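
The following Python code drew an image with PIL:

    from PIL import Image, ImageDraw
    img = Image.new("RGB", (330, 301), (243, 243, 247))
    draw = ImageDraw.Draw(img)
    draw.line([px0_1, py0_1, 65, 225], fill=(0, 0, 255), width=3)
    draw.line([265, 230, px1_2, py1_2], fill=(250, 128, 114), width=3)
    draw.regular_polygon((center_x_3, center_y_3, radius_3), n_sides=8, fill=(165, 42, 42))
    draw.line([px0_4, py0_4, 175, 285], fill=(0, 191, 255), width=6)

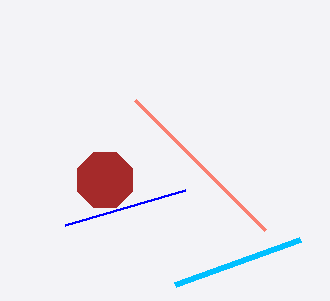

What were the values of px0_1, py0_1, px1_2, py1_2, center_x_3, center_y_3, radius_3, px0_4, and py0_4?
px0_1 = 185, py0_1 = 190, px1_2 = 135, py1_2 = 100, center_x_3 = 105, center_y_3 = 180, radius_3 = 30, px0_4 = 300, py0_4 = 240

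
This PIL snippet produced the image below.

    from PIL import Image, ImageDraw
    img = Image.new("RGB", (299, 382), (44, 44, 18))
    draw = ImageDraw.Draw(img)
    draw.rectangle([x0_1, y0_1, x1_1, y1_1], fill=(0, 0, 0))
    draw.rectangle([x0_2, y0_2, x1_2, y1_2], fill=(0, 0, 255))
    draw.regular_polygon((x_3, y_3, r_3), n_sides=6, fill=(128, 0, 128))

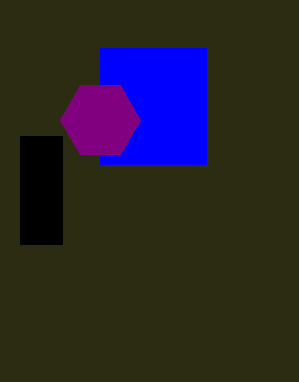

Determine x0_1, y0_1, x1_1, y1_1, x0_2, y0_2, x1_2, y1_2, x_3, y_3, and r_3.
x0_1 = 20; y0_1 = 136; x1_1 = 62; y1_1 = 244; x0_2 = 100; y0_2 = 48; x1_2 = 206; y1_2 = 164; x_3 = 100; y_3 = 120; r_3 = 40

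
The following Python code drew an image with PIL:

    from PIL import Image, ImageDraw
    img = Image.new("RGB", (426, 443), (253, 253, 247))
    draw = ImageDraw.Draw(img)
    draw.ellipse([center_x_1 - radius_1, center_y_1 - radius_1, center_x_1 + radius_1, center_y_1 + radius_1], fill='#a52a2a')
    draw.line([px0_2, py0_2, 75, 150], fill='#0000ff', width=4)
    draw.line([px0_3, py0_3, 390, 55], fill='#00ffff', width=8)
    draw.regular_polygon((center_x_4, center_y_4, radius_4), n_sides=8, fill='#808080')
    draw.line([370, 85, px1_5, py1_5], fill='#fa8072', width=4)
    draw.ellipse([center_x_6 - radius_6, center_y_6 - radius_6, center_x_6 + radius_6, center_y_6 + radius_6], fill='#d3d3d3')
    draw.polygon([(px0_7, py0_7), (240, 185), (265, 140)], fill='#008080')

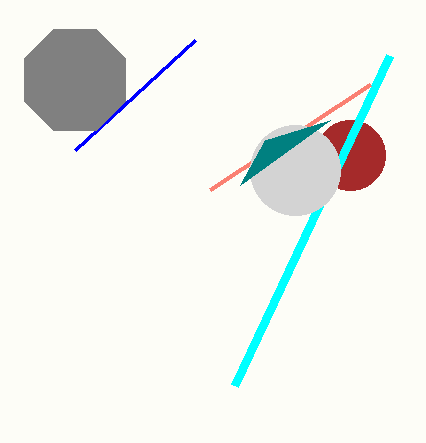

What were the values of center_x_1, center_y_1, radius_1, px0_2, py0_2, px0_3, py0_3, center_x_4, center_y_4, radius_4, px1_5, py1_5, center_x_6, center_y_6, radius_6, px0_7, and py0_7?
center_x_1 = 350, center_y_1 = 155, radius_1 = 35, px0_2 = 195, py0_2 = 40, px0_3 = 235, py0_3 = 385, center_x_4 = 75, center_y_4 = 80, radius_4 = 55, px1_5 = 210, py1_5 = 190, center_x_6 = 295, center_y_6 = 170, radius_6 = 45, px0_7 = 330, py0_7 = 120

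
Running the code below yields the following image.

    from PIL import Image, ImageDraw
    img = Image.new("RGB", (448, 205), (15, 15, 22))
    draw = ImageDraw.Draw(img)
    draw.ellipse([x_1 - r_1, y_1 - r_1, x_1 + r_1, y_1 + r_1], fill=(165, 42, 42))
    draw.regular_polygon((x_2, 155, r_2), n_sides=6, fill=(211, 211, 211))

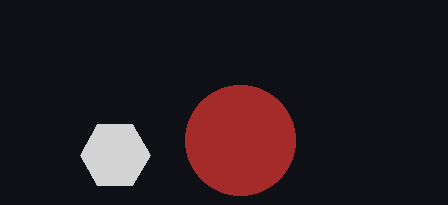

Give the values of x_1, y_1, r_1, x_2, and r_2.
x_1 = 240; y_1 = 140; r_1 = 55; x_2 = 115; r_2 = 35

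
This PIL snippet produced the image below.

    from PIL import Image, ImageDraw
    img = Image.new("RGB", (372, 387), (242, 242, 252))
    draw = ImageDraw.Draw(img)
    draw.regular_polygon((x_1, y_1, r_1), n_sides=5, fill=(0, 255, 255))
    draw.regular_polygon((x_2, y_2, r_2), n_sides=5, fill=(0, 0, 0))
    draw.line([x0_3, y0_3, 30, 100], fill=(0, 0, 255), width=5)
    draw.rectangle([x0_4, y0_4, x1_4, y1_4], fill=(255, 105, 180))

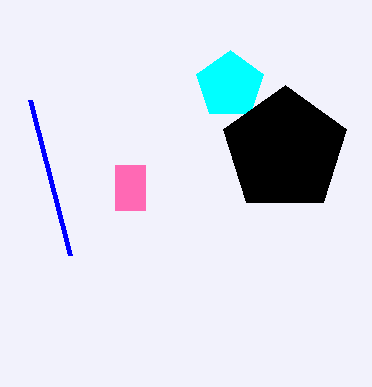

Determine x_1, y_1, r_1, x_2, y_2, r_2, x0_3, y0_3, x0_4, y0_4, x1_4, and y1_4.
x_1 = 230, y_1 = 85, r_1 = 35, x_2 = 285, y_2 = 150, r_2 = 65, x0_3 = 70, y0_3 = 255, x0_4 = 115, y0_4 = 165, x1_4 = 145, y1_4 = 210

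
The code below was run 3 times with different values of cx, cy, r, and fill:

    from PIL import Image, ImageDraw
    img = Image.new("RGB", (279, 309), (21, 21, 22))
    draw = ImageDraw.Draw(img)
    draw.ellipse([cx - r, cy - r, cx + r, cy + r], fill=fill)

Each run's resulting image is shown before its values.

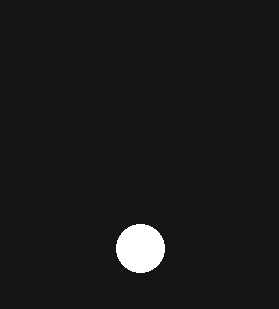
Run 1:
cx = 140
cy = 248
r = 24
fill = 'white'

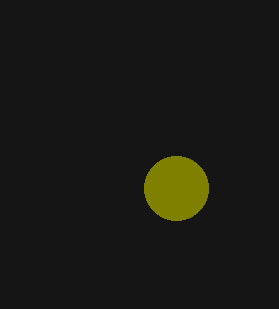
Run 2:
cx = 176
cy = 188
r = 32
fill = 'olive'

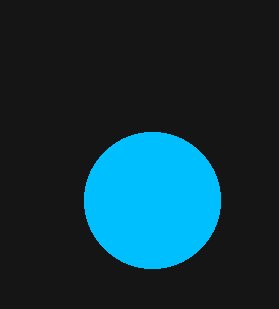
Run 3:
cx = 152; cy = 200; r = 68; fill = 'deepskyblue'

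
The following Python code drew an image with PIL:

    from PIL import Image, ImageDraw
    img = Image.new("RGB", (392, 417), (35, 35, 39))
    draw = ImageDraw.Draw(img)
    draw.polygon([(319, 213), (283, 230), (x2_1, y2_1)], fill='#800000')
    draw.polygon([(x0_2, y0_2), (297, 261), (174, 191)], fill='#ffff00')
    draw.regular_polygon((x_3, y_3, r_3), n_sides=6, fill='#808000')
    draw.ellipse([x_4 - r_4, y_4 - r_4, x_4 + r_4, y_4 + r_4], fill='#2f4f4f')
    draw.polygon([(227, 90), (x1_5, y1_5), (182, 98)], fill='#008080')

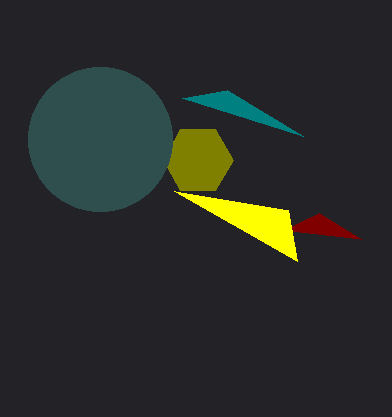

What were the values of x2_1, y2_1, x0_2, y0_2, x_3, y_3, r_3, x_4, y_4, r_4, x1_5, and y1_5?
x2_1 = 361, y2_1 = 239, x0_2 = 288, y0_2 = 210, x_3 = 198, y_3 = 160, r_3 = 35, x_4 = 100, y_4 = 139, r_4 = 72, x1_5 = 303, y1_5 = 136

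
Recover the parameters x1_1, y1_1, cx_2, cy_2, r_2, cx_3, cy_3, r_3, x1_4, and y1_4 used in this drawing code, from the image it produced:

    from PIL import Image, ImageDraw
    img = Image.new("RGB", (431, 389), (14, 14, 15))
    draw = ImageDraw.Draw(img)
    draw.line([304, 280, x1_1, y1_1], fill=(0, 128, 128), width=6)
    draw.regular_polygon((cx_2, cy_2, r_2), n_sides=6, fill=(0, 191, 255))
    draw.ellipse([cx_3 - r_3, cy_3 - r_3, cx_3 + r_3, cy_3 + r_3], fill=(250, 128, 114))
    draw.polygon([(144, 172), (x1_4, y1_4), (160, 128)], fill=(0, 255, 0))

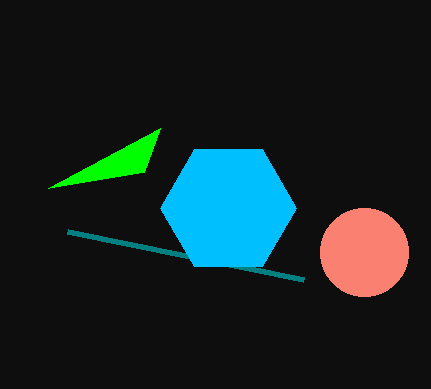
x1_1 = 68; y1_1 = 232; cx_2 = 228; cy_2 = 208; r_2 = 68; cx_3 = 364; cy_3 = 252; r_3 = 44; x1_4 = 48; y1_4 = 188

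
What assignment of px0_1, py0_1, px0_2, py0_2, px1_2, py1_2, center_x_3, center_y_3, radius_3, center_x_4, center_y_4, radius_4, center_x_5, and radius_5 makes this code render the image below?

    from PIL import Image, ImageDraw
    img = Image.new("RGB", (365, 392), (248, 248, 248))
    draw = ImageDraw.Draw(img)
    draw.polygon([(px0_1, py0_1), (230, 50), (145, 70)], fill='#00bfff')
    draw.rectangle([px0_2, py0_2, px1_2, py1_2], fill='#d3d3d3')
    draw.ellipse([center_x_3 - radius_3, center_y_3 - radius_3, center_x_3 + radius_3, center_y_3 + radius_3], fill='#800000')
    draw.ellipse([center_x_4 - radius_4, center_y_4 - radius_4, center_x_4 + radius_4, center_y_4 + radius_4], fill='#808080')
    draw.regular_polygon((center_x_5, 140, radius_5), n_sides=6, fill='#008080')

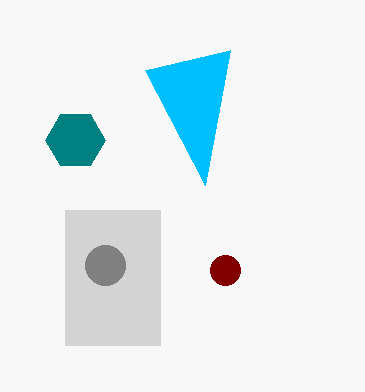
px0_1 = 205, py0_1 = 185, px0_2 = 65, py0_2 = 210, px1_2 = 160, py1_2 = 345, center_x_3 = 225, center_y_3 = 270, radius_3 = 15, center_x_4 = 105, center_y_4 = 265, radius_4 = 20, center_x_5 = 75, radius_5 = 30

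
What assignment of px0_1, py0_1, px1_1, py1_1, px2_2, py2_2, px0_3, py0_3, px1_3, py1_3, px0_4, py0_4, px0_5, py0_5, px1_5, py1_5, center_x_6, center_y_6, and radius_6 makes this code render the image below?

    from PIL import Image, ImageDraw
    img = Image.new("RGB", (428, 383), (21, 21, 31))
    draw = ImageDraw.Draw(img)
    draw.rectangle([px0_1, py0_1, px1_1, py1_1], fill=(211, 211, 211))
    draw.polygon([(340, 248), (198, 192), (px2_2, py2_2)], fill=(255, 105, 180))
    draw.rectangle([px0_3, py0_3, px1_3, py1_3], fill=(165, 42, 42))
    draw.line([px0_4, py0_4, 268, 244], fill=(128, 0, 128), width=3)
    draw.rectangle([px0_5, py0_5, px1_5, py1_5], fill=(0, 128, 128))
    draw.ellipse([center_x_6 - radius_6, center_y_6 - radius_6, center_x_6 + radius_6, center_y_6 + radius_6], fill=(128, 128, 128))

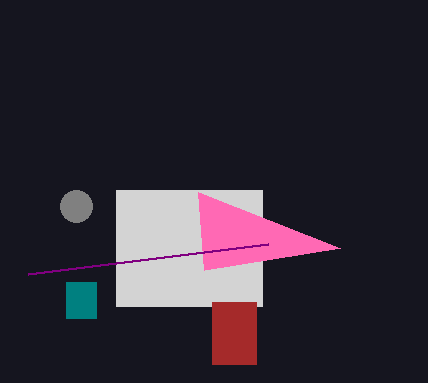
px0_1 = 116; py0_1 = 190; px1_1 = 262; py1_1 = 306; px2_2 = 204; py2_2 = 270; px0_3 = 212; py0_3 = 302; px1_3 = 256; py1_3 = 364; px0_4 = 28; py0_4 = 274; px0_5 = 66; py0_5 = 282; px1_5 = 96; py1_5 = 318; center_x_6 = 76; center_y_6 = 206; radius_6 = 16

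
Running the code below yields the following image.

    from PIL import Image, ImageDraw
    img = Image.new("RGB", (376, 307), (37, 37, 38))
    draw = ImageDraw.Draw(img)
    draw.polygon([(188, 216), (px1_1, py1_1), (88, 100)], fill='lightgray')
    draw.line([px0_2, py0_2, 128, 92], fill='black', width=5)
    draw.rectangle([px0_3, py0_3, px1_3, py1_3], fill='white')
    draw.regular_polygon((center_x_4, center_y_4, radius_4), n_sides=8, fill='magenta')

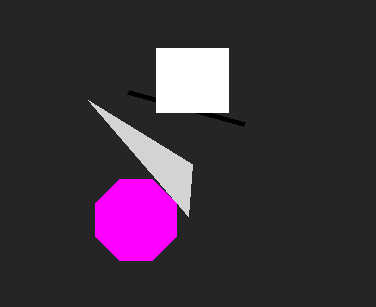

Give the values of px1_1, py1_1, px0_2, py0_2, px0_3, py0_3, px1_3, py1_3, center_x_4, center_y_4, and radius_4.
px1_1 = 192
py1_1 = 164
px0_2 = 244
py0_2 = 124
px0_3 = 156
py0_3 = 48
px1_3 = 228
py1_3 = 112
center_x_4 = 136
center_y_4 = 220
radius_4 = 44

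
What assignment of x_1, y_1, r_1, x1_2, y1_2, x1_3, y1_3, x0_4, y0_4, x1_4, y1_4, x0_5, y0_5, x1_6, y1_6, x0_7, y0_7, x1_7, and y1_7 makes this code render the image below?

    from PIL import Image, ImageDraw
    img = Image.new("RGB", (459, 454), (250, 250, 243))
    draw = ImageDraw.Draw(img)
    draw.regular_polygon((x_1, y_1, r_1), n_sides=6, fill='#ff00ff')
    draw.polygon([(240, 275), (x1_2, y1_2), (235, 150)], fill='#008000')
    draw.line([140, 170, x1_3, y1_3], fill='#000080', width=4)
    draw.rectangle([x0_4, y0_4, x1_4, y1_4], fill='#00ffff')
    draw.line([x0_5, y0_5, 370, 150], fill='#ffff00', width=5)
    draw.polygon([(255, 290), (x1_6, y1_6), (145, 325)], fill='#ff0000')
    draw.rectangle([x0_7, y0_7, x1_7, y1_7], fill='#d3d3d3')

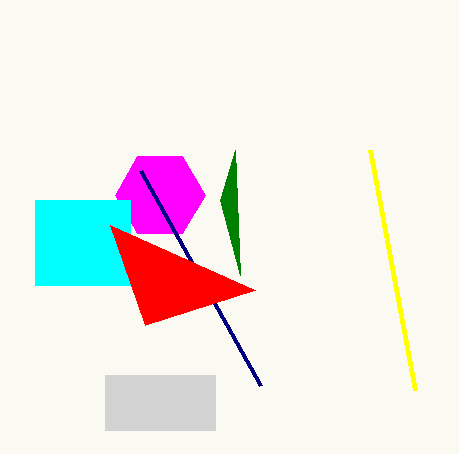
x_1 = 160; y_1 = 195; r_1 = 45; x1_2 = 220; y1_2 = 200; x1_3 = 260; y1_3 = 385; x0_4 = 35; y0_4 = 200; x1_4 = 130; y1_4 = 285; x0_5 = 415; y0_5 = 390; x1_6 = 110; y1_6 = 225; x0_7 = 105; y0_7 = 375; x1_7 = 215; y1_7 = 430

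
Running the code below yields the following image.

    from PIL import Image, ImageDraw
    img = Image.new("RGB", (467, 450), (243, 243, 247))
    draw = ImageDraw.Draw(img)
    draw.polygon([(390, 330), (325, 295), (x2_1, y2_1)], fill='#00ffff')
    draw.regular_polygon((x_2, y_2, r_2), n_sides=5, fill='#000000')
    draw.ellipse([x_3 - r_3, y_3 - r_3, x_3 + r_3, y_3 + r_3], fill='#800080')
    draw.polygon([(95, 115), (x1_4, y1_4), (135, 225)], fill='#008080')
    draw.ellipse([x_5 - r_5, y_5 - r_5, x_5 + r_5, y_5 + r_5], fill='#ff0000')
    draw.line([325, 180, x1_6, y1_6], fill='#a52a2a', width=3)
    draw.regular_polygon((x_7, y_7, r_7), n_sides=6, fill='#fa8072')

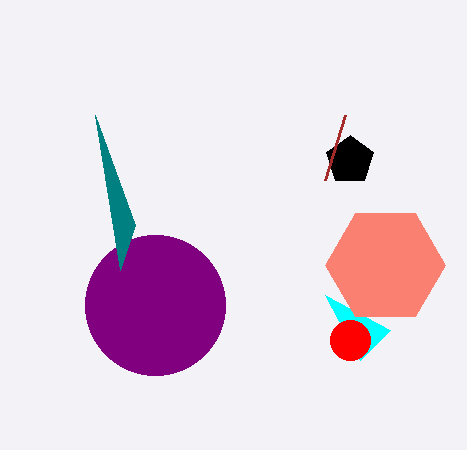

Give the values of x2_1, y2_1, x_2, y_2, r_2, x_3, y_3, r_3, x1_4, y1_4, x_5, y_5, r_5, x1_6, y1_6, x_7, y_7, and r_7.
x2_1 = 360; y2_1 = 360; x_2 = 350; y_2 = 160; r_2 = 25; x_3 = 155; y_3 = 305; r_3 = 70; x1_4 = 120; y1_4 = 270; x_5 = 350; y_5 = 340; r_5 = 20; x1_6 = 345; y1_6 = 115; x_7 = 385; y_7 = 265; r_7 = 60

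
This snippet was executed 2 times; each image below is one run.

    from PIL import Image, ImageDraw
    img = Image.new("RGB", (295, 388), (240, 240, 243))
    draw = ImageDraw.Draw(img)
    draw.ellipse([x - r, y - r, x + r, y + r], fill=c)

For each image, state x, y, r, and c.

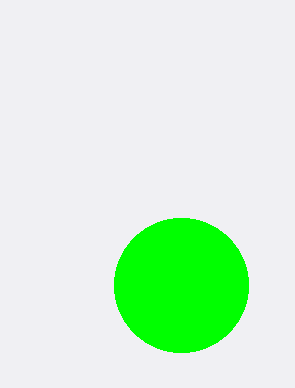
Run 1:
x = 181, y = 285, r = 67, c = 'lime'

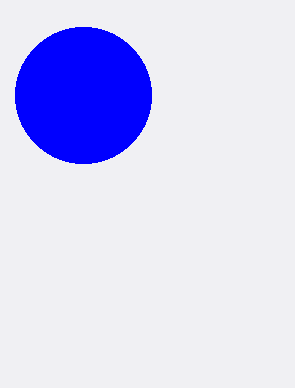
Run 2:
x = 83; y = 95; r = 68; c = 'blue'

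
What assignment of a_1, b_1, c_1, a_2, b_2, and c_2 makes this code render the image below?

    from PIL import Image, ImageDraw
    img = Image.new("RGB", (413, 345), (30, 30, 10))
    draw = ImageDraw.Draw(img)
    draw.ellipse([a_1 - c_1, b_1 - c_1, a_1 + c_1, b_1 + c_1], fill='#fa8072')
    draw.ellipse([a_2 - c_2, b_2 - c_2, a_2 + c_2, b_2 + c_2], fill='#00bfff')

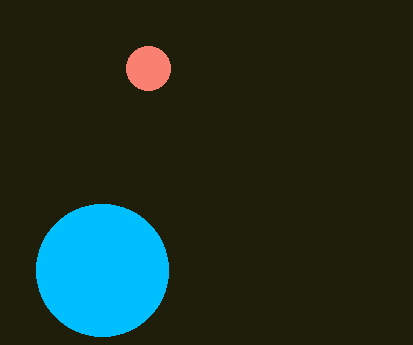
a_1 = 148, b_1 = 68, c_1 = 22, a_2 = 102, b_2 = 270, c_2 = 66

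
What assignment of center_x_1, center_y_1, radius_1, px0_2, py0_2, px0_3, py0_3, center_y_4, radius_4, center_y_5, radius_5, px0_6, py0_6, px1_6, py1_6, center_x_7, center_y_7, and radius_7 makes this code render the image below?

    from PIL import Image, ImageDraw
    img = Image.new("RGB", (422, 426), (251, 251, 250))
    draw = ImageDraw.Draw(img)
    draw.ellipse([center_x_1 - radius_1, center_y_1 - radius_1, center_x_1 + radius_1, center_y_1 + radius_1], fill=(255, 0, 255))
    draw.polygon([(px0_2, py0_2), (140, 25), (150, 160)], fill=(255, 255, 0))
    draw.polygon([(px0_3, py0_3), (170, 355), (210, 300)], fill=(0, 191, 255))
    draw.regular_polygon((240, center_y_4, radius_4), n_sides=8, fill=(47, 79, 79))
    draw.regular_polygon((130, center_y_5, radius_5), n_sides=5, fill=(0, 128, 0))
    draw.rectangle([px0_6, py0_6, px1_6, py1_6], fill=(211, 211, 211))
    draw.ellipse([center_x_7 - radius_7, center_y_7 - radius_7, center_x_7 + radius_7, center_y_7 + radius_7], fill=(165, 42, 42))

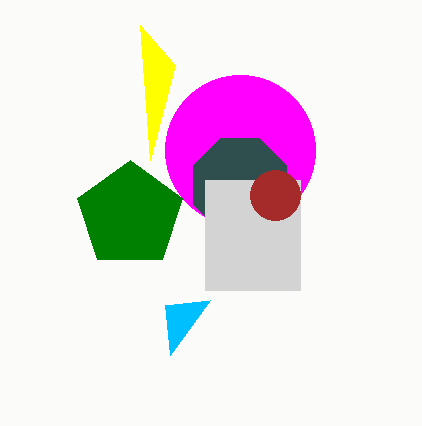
center_x_1 = 240; center_y_1 = 150; radius_1 = 75; px0_2 = 175; py0_2 = 65; px0_3 = 165; py0_3 = 305; center_y_4 = 185; radius_4 = 50; center_y_5 = 215; radius_5 = 55; px0_6 = 205; py0_6 = 180; px1_6 = 300; py1_6 = 290; center_x_7 = 275; center_y_7 = 195; radius_7 = 25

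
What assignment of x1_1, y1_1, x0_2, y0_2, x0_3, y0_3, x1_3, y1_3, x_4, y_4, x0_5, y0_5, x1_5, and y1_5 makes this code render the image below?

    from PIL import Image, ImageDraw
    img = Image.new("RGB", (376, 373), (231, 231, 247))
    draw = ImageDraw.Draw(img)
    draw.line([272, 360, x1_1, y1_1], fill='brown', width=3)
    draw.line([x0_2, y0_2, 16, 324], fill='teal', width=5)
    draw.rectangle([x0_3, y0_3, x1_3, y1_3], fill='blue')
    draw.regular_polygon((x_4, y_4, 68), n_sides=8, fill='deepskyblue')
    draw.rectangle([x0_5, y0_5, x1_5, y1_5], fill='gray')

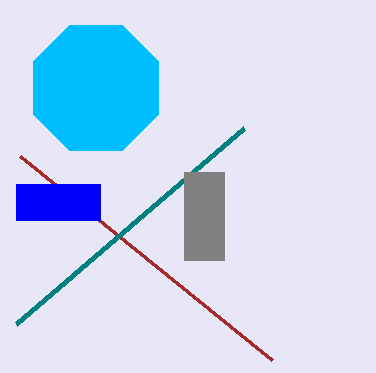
x1_1 = 20, y1_1 = 156, x0_2 = 244, y0_2 = 128, x0_3 = 16, y0_3 = 184, x1_3 = 100, y1_3 = 220, x_4 = 96, y_4 = 88, x0_5 = 184, y0_5 = 172, x1_5 = 224, y1_5 = 260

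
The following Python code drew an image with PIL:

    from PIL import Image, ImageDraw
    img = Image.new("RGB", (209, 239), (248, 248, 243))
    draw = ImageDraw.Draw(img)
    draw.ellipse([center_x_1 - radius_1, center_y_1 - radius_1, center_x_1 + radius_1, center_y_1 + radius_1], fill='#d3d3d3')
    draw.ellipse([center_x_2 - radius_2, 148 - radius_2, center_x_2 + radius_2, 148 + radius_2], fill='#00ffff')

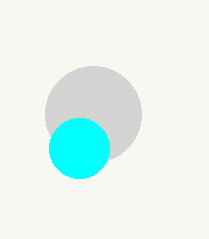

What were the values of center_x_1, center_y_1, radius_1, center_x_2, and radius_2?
center_x_1 = 93
center_y_1 = 114
radius_1 = 48
center_x_2 = 79
radius_2 = 30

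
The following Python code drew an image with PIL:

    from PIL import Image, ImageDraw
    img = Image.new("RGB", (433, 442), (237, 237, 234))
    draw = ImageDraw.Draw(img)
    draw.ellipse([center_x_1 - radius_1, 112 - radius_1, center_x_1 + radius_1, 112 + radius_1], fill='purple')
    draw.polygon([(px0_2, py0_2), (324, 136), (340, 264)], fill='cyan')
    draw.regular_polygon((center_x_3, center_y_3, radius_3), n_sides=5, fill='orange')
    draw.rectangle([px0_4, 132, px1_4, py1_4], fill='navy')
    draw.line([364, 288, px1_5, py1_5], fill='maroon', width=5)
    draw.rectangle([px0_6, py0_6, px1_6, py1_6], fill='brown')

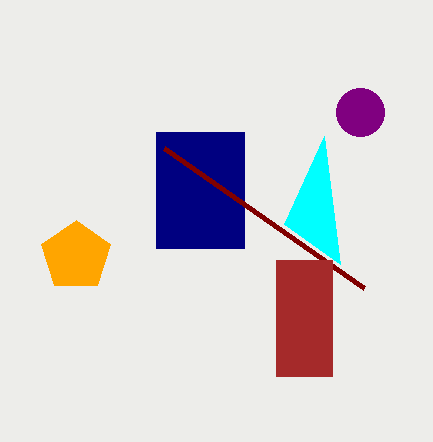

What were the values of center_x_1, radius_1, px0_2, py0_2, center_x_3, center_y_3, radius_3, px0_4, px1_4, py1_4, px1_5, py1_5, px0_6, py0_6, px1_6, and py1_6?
center_x_1 = 360; radius_1 = 24; px0_2 = 284; py0_2 = 224; center_x_3 = 76; center_y_3 = 256; radius_3 = 36; px0_4 = 156; px1_4 = 244; py1_4 = 248; px1_5 = 164; py1_5 = 148; px0_6 = 276; py0_6 = 260; px1_6 = 332; py1_6 = 376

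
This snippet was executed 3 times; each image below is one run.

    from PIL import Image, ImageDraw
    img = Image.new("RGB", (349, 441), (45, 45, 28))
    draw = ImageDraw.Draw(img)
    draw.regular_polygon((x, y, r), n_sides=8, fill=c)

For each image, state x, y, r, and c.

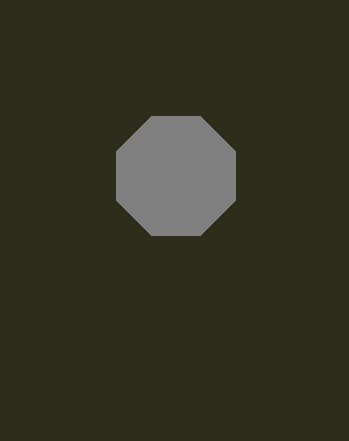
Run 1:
x = 176; y = 176; r = 64; c = 'gray'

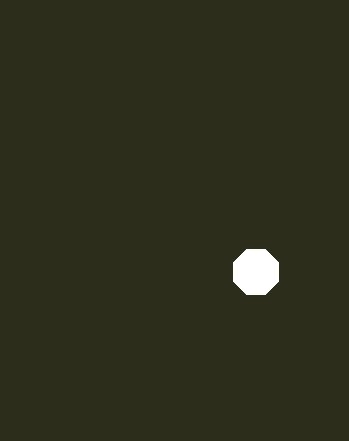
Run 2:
x = 256
y = 272
r = 24
c = 'white'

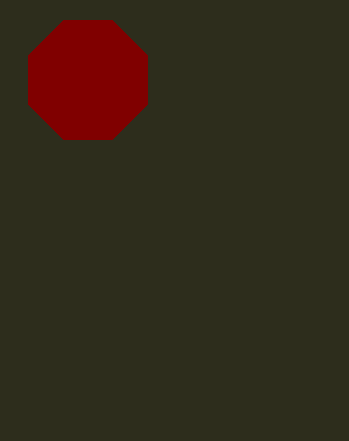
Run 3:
x = 88; y = 80; r = 64; c = 'maroon'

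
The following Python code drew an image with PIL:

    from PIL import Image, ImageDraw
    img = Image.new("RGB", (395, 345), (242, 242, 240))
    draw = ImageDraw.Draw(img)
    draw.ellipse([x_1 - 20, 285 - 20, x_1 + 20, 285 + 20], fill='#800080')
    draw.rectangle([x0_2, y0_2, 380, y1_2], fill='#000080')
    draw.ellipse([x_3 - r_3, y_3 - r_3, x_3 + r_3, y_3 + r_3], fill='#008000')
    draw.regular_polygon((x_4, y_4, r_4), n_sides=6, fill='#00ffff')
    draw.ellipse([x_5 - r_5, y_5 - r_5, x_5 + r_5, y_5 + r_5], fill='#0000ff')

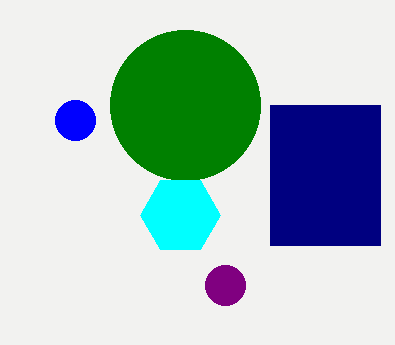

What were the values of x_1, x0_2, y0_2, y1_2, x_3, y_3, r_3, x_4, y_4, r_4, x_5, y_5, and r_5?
x_1 = 225
x0_2 = 270
y0_2 = 105
y1_2 = 245
x_3 = 185
y_3 = 105
r_3 = 75
x_4 = 180
y_4 = 215
r_4 = 40
x_5 = 75
y_5 = 120
r_5 = 20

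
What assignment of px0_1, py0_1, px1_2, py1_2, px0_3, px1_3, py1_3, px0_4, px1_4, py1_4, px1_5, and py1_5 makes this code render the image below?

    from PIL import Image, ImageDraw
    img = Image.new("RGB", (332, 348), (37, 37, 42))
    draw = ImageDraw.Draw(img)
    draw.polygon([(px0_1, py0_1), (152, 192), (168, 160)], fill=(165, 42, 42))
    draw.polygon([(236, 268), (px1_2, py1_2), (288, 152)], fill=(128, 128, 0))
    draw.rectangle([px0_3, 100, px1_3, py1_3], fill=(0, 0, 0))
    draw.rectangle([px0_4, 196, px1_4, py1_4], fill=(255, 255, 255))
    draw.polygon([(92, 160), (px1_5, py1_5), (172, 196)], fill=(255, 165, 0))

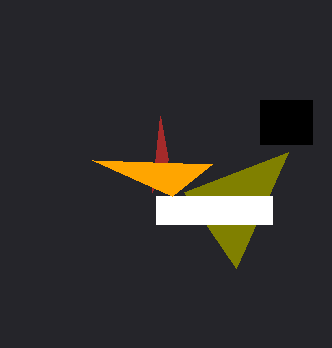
px0_1 = 160
py0_1 = 116
px1_2 = 184
py1_2 = 192
px0_3 = 260
px1_3 = 312
py1_3 = 144
px0_4 = 156
px1_4 = 272
py1_4 = 224
px1_5 = 212
py1_5 = 164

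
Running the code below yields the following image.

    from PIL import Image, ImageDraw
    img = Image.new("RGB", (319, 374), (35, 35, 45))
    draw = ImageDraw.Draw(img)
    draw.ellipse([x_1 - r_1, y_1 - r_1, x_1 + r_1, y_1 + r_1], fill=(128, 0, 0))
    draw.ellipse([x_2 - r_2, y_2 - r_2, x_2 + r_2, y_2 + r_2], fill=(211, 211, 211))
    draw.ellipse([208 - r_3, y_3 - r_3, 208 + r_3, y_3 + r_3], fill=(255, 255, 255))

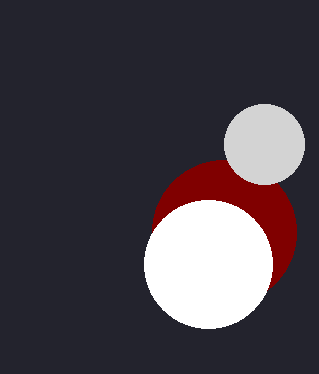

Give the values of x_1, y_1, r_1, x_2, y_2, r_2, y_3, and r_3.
x_1 = 224, y_1 = 232, r_1 = 72, x_2 = 264, y_2 = 144, r_2 = 40, y_3 = 264, r_3 = 64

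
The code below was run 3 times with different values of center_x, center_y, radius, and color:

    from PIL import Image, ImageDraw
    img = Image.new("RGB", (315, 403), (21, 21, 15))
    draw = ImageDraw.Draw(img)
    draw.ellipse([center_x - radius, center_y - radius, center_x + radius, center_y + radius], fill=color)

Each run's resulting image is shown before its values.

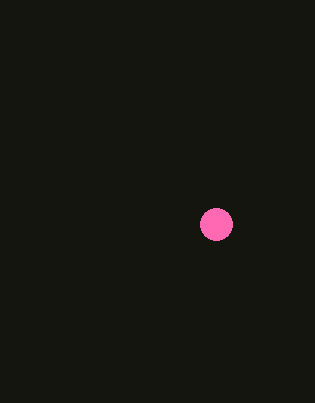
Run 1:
center_x = 216; center_y = 224; radius = 16; color = 'hotpink'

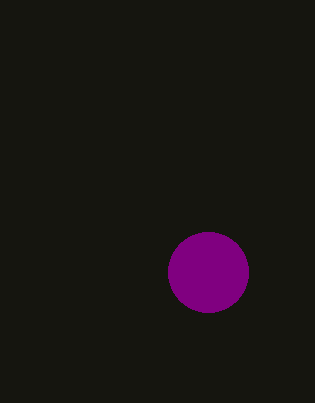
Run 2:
center_x = 208
center_y = 272
radius = 40
color = 'purple'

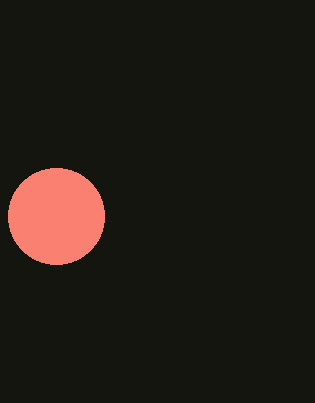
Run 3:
center_x = 56; center_y = 216; radius = 48; color = 'salmon'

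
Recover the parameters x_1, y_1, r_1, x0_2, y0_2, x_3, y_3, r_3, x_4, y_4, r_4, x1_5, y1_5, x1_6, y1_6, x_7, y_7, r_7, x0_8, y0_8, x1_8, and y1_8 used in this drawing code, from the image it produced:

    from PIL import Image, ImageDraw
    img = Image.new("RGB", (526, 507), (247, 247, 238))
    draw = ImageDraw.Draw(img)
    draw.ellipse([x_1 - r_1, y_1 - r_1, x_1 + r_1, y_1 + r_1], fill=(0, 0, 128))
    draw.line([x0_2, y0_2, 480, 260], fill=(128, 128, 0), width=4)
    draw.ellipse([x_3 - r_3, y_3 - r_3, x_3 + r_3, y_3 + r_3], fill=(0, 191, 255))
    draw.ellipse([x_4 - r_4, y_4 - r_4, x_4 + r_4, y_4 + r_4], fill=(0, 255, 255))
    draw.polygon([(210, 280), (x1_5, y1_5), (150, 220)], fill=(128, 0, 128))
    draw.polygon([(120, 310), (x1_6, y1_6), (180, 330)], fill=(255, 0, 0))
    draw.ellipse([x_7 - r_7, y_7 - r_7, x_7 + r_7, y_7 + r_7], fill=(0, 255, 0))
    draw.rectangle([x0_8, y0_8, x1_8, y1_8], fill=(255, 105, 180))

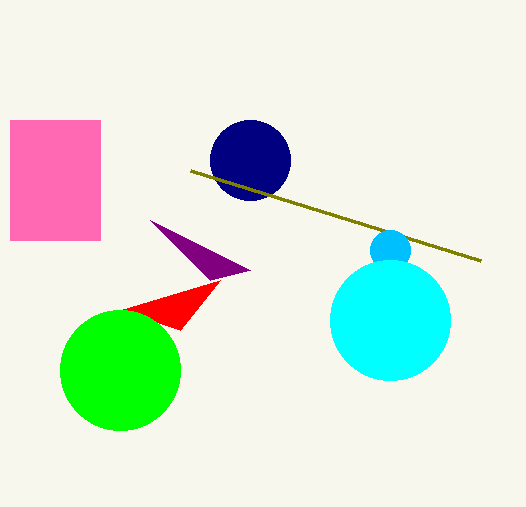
x_1 = 250
y_1 = 160
r_1 = 40
x0_2 = 190
y0_2 = 170
x_3 = 390
y_3 = 250
r_3 = 20
x_4 = 390
y_4 = 320
r_4 = 60
x1_5 = 250
y1_5 = 270
x1_6 = 220
y1_6 = 280
x_7 = 120
y_7 = 370
r_7 = 60
x0_8 = 10
y0_8 = 120
x1_8 = 100
y1_8 = 240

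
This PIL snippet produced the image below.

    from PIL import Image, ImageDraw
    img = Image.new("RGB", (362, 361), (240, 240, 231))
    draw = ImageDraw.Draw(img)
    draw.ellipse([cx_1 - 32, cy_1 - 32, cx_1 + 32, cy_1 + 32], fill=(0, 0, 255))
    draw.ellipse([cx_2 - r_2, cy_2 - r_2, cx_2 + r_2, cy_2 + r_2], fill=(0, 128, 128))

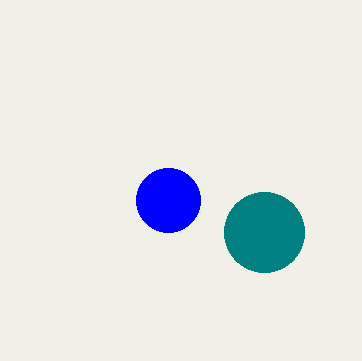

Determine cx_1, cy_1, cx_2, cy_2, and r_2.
cx_1 = 168
cy_1 = 200
cx_2 = 264
cy_2 = 232
r_2 = 40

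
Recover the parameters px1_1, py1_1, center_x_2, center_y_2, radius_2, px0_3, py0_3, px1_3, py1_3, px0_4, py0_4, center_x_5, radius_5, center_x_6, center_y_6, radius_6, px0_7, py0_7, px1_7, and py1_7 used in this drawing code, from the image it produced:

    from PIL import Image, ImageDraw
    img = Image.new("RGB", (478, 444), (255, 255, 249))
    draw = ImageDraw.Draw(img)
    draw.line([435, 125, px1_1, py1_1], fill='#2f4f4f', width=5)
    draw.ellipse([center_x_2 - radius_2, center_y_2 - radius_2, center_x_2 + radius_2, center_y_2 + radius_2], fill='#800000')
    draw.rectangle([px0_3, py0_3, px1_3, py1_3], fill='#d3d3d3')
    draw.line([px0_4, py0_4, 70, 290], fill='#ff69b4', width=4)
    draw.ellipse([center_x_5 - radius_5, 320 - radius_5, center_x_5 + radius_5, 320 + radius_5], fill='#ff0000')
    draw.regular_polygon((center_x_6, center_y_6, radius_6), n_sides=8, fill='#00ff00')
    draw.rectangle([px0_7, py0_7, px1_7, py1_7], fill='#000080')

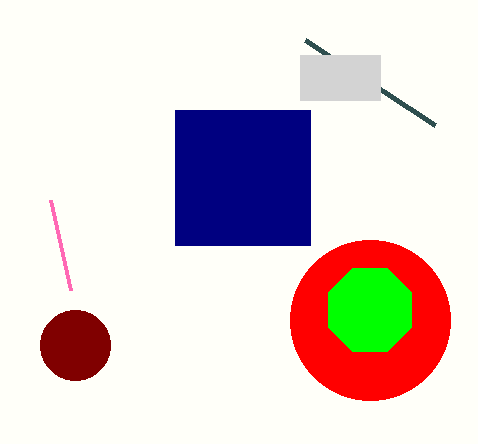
px1_1 = 305, py1_1 = 40, center_x_2 = 75, center_y_2 = 345, radius_2 = 35, px0_3 = 300, py0_3 = 55, px1_3 = 380, py1_3 = 100, px0_4 = 50, py0_4 = 200, center_x_5 = 370, radius_5 = 80, center_x_6 = 370, center_y_6 = 310, radius_6 = 45, px0_7 = 175, py0_7 = 110, px1_7 = 310, py1_7 = 245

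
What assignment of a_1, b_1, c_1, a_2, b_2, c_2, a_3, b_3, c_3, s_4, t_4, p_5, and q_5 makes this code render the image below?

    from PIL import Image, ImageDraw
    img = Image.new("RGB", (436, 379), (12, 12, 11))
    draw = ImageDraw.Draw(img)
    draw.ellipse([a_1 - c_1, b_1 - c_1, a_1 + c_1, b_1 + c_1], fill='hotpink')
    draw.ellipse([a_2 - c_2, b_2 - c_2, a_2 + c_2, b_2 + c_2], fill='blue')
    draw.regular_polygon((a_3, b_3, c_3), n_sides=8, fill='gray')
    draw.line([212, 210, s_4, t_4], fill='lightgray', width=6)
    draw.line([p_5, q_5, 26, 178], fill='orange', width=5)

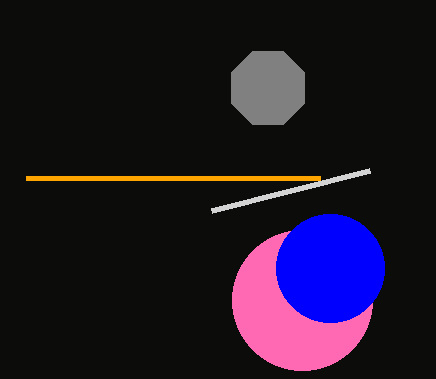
a_1 = 302
b_1 = 300
c_1 = 70
a_2 = 330
b_2 = 268
c_2 = 54
a_3 = 268
b_3 = 88
c_3 = 40
s_4 = 370
t_4 = 170
p_5 = 320
q_5 = 178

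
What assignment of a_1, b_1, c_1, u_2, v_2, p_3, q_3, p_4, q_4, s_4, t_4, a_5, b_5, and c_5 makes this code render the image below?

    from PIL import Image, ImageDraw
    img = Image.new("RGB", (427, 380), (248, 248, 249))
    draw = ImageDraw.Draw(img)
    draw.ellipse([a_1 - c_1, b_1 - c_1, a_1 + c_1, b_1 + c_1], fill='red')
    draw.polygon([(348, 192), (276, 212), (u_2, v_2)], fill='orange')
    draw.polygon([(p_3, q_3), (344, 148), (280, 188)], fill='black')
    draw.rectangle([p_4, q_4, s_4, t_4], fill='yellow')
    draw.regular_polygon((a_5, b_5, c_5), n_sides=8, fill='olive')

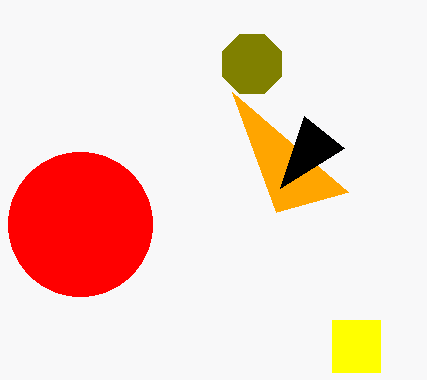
a_1 = 80; b_1 = 224; c_1 = 72; u_2 = 232; v_2 = 92; p_3 = 304; q_3 = 116; p_4 = 332; q_4 = 320; s_4 = 380; t_4 = 372; a_5 = 252; b_5 = 64; c_5 = 32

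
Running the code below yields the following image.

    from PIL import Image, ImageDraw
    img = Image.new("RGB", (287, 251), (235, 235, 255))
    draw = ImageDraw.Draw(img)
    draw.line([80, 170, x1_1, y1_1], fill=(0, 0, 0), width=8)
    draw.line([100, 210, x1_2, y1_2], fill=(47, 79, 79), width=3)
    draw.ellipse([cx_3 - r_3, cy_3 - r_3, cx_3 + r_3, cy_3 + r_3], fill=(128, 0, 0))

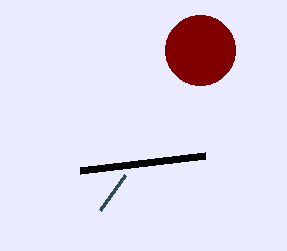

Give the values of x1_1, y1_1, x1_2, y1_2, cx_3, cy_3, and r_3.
x1_1 = 205
y1_1 = 155
x1_2 = 125
y1_2 = 175
cx_3 = 200
cy_3 = 50
r_3 = 35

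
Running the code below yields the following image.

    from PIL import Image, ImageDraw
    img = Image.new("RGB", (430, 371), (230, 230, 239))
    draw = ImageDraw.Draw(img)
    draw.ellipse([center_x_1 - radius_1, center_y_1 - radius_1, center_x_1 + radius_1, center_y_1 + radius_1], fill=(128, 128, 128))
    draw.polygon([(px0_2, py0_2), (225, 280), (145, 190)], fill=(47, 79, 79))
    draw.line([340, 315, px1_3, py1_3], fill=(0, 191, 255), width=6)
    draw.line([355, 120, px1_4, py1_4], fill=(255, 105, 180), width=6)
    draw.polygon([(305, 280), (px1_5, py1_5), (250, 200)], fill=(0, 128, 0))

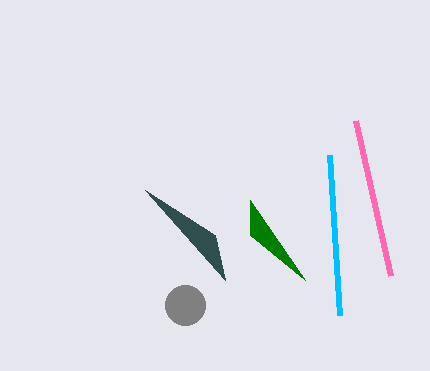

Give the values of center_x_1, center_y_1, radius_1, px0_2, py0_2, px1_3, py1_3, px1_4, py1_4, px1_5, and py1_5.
center_x_1 = 185
center_y_1 = 305
radius_1 = 20
px0_2 = 215
py0_2 = 235
px1_3 = 330
py1_3 = 155
px1_4 = 390
py1_4 = 275
px1_5 = 250
py1_5 = 235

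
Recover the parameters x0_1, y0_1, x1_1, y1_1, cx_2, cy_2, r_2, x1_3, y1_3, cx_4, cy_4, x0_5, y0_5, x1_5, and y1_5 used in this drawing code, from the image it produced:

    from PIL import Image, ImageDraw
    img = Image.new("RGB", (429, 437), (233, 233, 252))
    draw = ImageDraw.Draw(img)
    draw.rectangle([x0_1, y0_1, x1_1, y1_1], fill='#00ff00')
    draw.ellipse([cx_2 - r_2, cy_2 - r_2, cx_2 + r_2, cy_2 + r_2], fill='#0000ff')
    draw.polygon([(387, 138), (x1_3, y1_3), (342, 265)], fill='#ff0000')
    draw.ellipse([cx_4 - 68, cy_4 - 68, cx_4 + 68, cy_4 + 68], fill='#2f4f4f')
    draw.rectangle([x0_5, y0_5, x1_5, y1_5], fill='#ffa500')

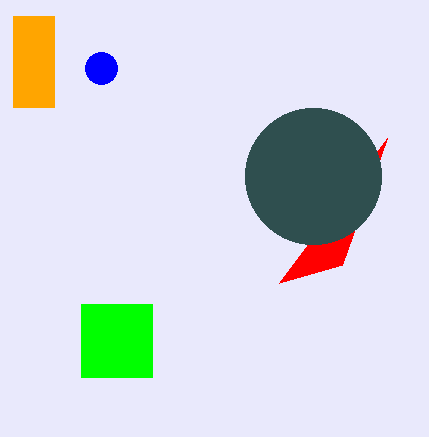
x0_1 = 81; y0_1 = 304; x1_1 = 152; y1_1 = 377; cx_2 = 101; cy_2 = 68; r_2 = 16; x1_3 = 279; y1_3 = 283; cx_4 = 313; cy_4 = 176; x0_5 = 13; y0_5 = 16; x1_5 = 54; y1_5 = 107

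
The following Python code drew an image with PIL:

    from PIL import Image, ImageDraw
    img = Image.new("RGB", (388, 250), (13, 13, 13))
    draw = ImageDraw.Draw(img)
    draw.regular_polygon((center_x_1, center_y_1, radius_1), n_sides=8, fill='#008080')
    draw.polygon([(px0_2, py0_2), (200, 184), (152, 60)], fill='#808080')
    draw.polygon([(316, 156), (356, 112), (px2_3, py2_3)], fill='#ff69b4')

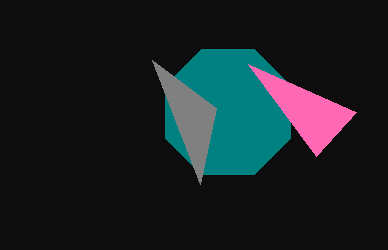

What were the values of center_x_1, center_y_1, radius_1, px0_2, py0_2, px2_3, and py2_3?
center_x_1 = 228; center_y_1 = 112; radius_1 = 68; px0_2 = 216; py0_2 = 108; px2_3 = 248; py2_3 = 64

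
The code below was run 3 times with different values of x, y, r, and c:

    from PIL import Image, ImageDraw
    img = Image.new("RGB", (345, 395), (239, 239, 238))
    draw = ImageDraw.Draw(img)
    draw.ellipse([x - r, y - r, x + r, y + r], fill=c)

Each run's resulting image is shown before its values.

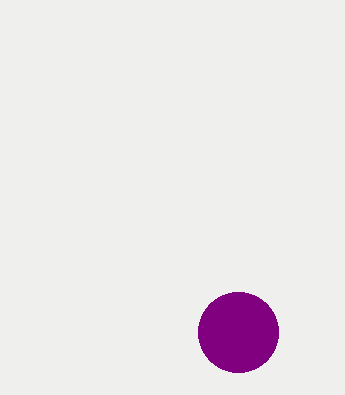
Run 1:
x = 238
y = 332
r = 40
c = 'purple'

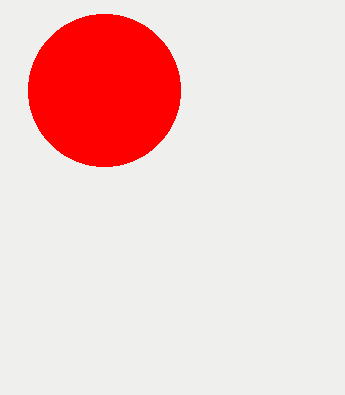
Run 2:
x = 104; y = 90; r = 76; c = 'red'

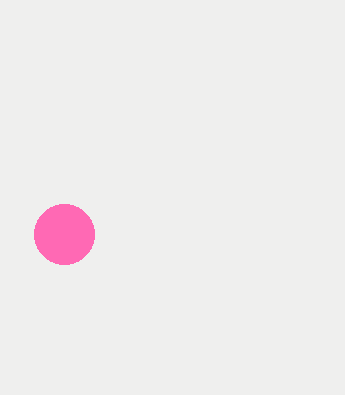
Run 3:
x = 64, y = 234, r = 30, c = 'hotpink'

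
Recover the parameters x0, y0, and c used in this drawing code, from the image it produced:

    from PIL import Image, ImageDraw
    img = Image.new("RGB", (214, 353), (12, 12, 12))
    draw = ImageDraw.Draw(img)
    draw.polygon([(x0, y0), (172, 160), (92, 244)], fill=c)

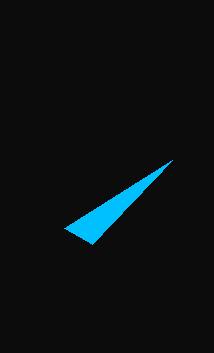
x0 = 64; y0 = 228; c = 'deepskyblue'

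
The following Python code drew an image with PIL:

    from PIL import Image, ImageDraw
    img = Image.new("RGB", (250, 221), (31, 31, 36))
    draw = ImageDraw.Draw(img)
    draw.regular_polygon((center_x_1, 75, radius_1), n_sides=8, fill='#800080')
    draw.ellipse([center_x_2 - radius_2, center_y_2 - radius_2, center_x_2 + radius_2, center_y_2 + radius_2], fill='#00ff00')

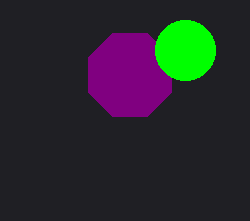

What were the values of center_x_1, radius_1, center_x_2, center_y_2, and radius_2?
center_x_1 = 130; radius_1 = 45; center_x_2 = 185; center_y_2 = 50; radius_2 = 30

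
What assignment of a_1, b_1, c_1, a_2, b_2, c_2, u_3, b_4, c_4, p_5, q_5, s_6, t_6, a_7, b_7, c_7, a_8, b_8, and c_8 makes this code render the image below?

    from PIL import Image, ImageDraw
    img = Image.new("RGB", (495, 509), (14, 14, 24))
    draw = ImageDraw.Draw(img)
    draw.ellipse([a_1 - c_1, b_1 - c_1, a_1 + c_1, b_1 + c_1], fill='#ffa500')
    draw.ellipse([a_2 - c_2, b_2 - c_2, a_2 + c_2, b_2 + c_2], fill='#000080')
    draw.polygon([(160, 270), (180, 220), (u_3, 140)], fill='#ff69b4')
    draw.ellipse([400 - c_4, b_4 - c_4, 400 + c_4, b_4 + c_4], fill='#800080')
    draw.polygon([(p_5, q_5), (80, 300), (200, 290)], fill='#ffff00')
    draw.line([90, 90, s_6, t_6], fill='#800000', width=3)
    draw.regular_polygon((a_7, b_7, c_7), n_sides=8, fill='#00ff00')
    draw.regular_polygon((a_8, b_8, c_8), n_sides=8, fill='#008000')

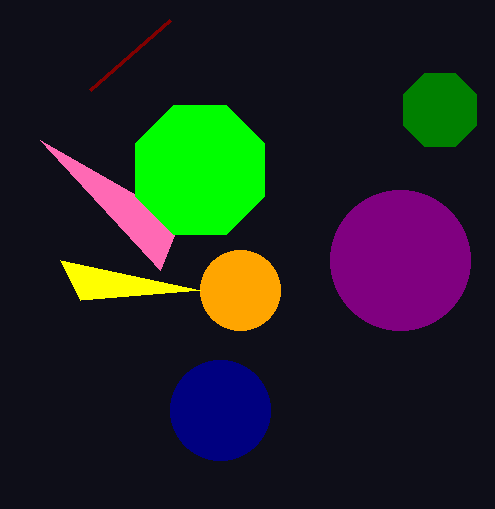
a_1 = 240
b_1 = 290
c_1 = 40
a_2 = 220
b_2 = 410
c_2 = 50
u_3 = 40
b_4 = 260
c_4 = 70
p_5 = 60
q_5 = 260
s_6 = 170
t_6 = 20
a_7 = 200
b_7 = 170
c_7 = 70
a_8 = 440
b_8 = 110
c_8 = 40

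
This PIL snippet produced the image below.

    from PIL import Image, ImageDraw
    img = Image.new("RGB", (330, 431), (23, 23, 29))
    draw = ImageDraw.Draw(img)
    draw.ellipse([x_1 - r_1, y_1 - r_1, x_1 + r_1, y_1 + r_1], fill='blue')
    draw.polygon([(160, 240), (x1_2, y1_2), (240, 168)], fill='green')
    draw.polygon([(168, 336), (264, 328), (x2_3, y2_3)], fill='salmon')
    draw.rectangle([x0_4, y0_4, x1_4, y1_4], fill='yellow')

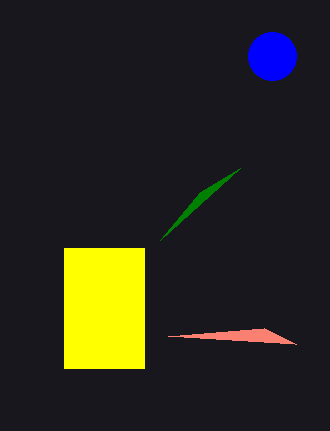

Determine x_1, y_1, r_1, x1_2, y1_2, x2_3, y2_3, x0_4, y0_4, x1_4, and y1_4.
x_1 = 272
y_1 = 56
r_1 = 24
x1_2 = 200
y1_2 = 192
x2_3 = 296
y2_3 = 344
x0_4 = 64
y0_4 = 248
x1_4 = 144
y1_4 = 368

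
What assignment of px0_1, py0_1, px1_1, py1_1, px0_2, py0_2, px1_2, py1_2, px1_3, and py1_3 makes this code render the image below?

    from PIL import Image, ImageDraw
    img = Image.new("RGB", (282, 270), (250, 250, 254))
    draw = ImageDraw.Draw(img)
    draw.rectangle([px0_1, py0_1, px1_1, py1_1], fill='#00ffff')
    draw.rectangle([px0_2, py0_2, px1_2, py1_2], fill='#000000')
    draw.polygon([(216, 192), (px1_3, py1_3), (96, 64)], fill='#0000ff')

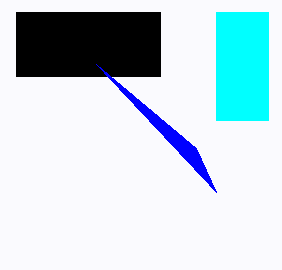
px0_1 = 216; py0_1 = 12; px1_1 = 268; py1_1 = 120; px0_2 = 16; py0_2 = 12; px1_2 = 160; py1_2 = 76; px1_3 = 196; py1_3 = 148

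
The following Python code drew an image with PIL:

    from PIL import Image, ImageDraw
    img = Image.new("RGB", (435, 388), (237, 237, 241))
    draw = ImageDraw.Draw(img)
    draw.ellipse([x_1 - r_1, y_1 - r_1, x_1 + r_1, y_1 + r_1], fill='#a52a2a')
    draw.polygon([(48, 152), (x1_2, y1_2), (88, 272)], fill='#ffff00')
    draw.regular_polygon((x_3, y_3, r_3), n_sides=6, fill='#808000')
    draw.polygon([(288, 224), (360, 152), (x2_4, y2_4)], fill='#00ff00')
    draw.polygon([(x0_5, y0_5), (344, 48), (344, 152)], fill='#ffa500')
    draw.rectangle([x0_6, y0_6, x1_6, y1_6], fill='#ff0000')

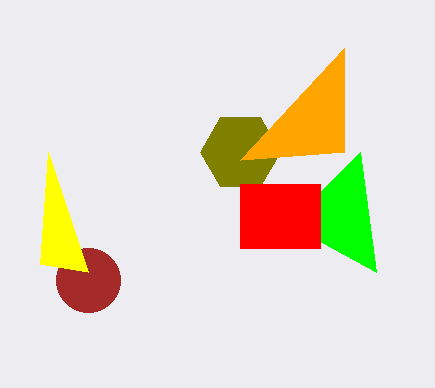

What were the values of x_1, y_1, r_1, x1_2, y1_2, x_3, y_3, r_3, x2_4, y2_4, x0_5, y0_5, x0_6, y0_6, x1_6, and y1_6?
x_1 = 88, y_1 = 280, r_1 = 32, x1_2 = 40, y1_2 = 264, x_3 = 240, y_3 = 152, r_3 = 40, x2_4 = 376, y2_4 = 272, x0_5 = 240, y0_5 = 160, x0_6 = 240, y0_6 = 184, x1_6 = 320, y1_6 = 248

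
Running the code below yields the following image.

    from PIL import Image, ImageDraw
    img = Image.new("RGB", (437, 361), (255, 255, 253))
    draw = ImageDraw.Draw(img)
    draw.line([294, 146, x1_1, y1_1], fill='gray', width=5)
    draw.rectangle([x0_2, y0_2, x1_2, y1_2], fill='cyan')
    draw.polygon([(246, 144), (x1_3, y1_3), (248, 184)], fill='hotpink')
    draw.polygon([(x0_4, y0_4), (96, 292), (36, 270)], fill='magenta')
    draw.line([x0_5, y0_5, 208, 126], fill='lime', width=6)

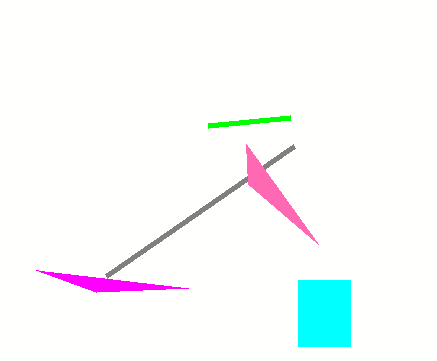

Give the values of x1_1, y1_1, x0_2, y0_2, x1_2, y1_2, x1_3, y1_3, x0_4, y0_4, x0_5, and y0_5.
x1_1 = 106; y1_1 = 276; x0_2 = 298; y0_2 = 280; x1_2 = 350; y1_2 = 346; x1_3 = 318; y1_3 = 244; x0_4 = 188; y0_4 = 288; x0_5 = 290; y0_5 = 118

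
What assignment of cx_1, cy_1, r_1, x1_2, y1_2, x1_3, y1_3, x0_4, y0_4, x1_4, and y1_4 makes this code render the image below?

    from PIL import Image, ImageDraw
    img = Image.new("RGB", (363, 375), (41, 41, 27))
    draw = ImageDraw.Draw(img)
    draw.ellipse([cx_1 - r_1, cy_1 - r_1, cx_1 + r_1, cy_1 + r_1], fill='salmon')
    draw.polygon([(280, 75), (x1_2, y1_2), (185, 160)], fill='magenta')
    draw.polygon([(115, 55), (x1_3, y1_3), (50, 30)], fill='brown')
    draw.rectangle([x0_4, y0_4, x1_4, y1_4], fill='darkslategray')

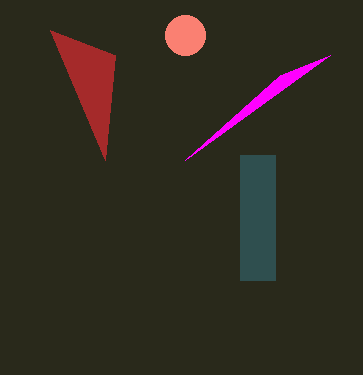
cx_1 = 185; cy_1 = 35; r_1 = 20; x1_2 = 330; y1_2 = 55; x1_3 = 105; y1_3 = 160; x0_4 = 240; y0_4 = 155; x1_4 = 275; y1_4 = 280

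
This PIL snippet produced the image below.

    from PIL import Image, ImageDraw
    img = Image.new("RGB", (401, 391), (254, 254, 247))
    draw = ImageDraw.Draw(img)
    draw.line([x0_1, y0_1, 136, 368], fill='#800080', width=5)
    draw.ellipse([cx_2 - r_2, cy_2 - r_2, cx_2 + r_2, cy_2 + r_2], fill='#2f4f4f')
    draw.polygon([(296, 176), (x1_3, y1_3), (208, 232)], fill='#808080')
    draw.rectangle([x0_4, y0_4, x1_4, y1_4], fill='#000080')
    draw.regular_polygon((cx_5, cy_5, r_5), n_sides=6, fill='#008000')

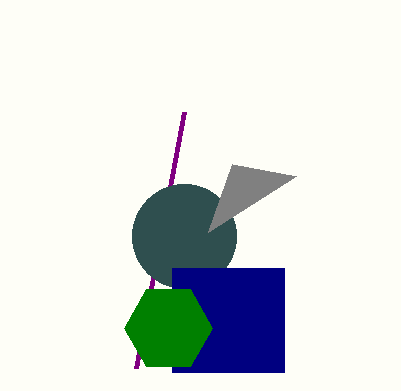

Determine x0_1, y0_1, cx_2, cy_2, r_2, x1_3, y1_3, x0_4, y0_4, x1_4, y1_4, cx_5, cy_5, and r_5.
x0_1 = 184
y0_1 = 112
cx_2 = 184
cy_2 = 236
r_2 = 52
x1_3 = 232
y1_3 = 164
x0_4 = 172
y0_4 = 268
x1_4 = 284
y1_4 = 372
cx_5 = 168
cy_5 = 328
r_5 = 44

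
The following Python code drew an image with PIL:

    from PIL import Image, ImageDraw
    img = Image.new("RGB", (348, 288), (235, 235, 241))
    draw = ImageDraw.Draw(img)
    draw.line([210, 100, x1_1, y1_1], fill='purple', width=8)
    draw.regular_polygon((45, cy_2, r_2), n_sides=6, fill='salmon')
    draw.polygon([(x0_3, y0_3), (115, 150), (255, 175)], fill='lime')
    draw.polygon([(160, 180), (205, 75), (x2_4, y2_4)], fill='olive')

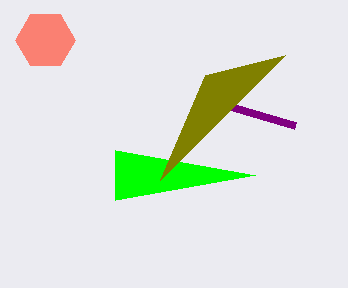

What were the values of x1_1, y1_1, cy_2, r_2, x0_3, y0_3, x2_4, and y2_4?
x1_1 = 295
y1_1 = 125
cy_2 = 40
r_2 = 30
x0_3 = 115
y0_3 = 200
x2_4 = 285
y2_4 = 55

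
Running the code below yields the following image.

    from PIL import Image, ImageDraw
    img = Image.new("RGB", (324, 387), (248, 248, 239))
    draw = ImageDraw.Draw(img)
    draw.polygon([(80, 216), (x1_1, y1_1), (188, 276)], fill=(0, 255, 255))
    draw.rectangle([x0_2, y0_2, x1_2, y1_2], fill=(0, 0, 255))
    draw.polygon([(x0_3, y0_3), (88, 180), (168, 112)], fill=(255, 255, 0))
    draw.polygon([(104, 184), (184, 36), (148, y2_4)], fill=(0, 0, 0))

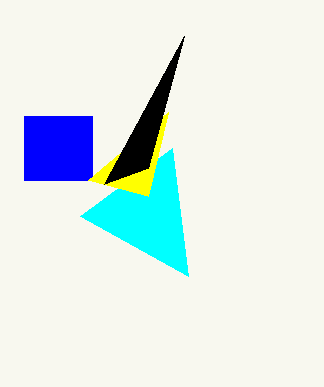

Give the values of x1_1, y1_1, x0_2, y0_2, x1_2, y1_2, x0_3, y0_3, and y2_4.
x1_1 = 172
y1_1 = 148
x0_2 = 24
y0_2 = 116
x1_2 = 92
y1_2 = 180
x0_3 = 148
y0_3 = 196
y2_4 = 168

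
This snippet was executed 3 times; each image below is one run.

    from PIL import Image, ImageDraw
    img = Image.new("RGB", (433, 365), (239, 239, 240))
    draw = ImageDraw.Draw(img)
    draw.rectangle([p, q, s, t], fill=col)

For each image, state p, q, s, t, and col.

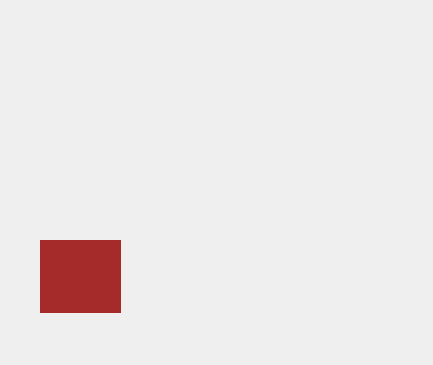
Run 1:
p = 40, q = 240, s = 120, t = 312, col = 'brown'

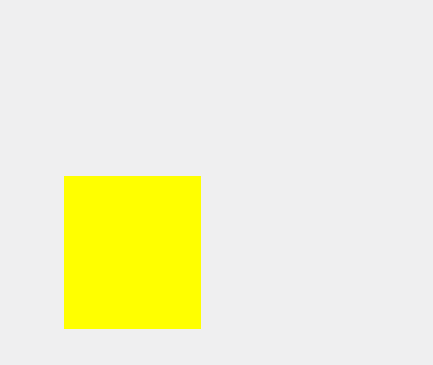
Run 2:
p = 64; q = 176; s = 200; t = 328; col = 'yellow'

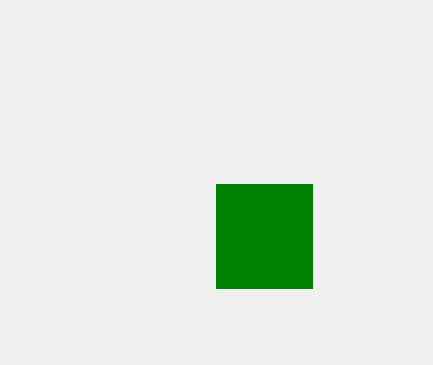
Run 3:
p = 216
q = 184
s = 312
t = 288
col = 'green'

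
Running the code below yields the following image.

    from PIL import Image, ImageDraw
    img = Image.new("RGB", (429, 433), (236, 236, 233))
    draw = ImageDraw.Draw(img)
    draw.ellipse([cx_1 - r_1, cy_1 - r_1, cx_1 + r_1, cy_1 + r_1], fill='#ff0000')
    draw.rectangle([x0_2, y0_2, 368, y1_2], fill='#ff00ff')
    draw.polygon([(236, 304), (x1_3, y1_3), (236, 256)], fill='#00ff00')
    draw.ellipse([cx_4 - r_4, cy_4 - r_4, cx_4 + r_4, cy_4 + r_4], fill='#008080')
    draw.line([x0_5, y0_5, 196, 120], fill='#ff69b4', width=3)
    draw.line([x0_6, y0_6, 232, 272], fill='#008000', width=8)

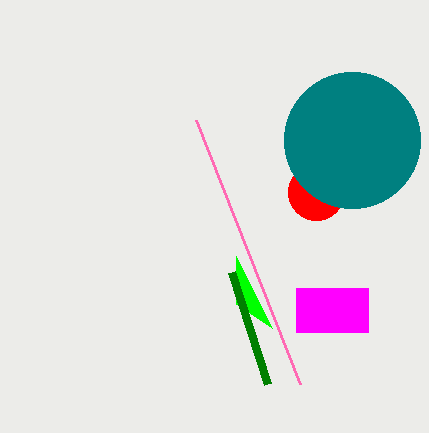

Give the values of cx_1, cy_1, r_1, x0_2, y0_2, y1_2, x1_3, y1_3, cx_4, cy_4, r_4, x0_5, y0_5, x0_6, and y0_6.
cx_1 = 316, cy_1 = 192, r_1 = 28, x0_2 = 296, y0_2 = 288, y1_2 = 332, x1_3 = 272, y1_3 = 328, cx_4 = 352, cy_4 = 140, r_4 = 68, x0_5 = 300, y0_5 = 384, x0_6 = 268, y0_6 = 384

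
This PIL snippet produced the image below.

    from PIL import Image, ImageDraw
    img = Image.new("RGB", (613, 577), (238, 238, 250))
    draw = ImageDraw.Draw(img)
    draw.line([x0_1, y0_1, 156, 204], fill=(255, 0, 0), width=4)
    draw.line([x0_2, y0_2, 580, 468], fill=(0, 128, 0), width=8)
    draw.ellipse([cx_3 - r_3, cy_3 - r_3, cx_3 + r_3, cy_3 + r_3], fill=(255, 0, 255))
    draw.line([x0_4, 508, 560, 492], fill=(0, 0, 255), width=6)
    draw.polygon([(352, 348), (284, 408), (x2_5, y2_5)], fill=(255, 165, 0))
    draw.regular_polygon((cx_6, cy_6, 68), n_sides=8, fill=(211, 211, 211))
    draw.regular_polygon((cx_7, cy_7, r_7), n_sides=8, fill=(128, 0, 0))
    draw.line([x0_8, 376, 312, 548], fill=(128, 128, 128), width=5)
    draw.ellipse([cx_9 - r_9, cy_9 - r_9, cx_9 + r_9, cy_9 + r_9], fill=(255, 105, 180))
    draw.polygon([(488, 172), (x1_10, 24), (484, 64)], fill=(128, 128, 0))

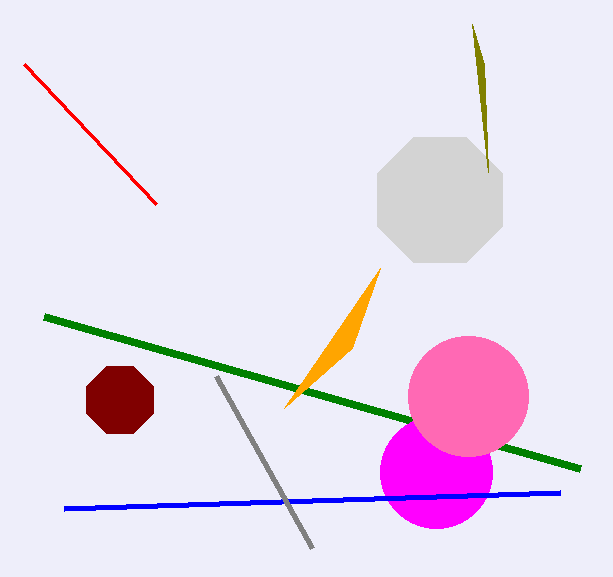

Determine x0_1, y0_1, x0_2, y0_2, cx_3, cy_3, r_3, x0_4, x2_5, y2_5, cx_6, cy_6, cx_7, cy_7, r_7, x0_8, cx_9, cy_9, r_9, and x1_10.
x0_1 = 24, y0_1 = 64, x0_2 = 44, y0_2 = 316, cx_3 = 436, cy_3 = 472, r_3 = 56, x0_4 = 64, x2_5 = 380, y2_5 = 268, cx_6 = 440, cy_6 = 200, cx_7 = 120, cy_7 = 400, r_7 = 36, x0_8 = 216, cx_9 = 468, cy_9 = 396, r_9 = 60, x1_10 = 472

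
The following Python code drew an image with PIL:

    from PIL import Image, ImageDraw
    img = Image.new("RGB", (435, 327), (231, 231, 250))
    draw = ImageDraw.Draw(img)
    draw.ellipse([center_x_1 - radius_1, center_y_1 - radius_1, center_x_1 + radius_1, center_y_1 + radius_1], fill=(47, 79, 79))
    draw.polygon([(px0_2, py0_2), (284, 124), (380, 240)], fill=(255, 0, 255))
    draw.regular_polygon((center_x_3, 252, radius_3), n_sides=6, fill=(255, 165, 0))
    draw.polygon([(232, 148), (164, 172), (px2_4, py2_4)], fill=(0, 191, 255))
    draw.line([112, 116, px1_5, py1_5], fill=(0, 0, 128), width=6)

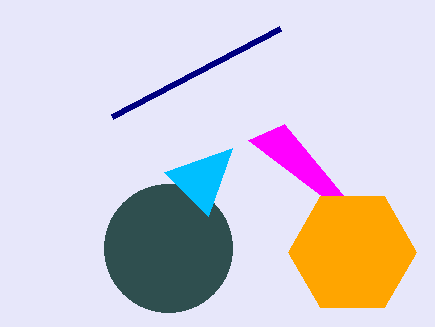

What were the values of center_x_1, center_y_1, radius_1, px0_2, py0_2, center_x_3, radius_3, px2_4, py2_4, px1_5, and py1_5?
center_x_1 = 168, center_y_1 = 248, radius_1 = 64, px0_2 = 248, py0_2 = 140, center_x_3 = 352, radius_3 = 64, px2_4 = 208, py2_4 = 216, px1_5 = 280, py1_5 = 28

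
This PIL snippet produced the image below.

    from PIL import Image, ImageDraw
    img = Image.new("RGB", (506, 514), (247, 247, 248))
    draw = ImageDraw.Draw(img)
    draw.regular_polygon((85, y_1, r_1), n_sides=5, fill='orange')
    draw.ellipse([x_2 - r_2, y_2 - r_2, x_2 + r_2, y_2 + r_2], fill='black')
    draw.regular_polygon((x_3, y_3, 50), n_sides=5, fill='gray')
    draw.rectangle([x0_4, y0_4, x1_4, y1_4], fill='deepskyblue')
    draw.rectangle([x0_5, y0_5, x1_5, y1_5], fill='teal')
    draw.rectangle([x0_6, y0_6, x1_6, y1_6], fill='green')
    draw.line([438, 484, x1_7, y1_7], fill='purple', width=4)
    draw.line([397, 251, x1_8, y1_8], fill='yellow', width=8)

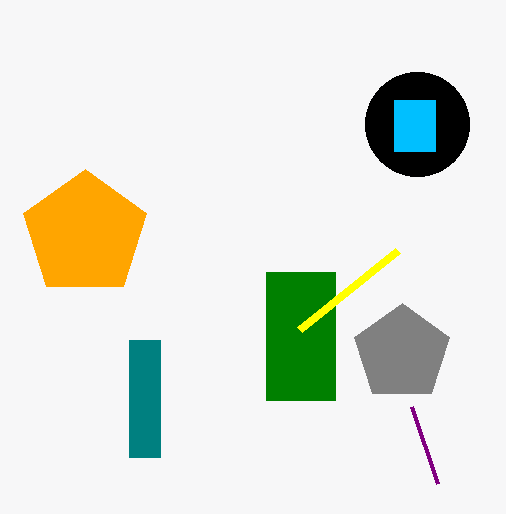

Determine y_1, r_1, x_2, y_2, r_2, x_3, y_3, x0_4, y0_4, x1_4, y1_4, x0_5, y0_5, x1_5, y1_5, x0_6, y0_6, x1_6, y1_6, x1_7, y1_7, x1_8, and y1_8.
y_1 = 234, r_1 = 65, x_2 = 417, y_2 = 124, r_2 = 52, x_3 = 402, y_3 = 353, x0_4 = 394, y0_4 = 100, x1_4 = 435, y1_4 = 151, x0_5 = 129, y0_5 = 340, x1_5 = 160, y1_5 = 457, x0_6 = 266, y0_6 = 272, x1_6 = 335, y1_6 = 400, x1_7 = 412, y1_7 = 407, x1_8 = 299, y1_8 = 330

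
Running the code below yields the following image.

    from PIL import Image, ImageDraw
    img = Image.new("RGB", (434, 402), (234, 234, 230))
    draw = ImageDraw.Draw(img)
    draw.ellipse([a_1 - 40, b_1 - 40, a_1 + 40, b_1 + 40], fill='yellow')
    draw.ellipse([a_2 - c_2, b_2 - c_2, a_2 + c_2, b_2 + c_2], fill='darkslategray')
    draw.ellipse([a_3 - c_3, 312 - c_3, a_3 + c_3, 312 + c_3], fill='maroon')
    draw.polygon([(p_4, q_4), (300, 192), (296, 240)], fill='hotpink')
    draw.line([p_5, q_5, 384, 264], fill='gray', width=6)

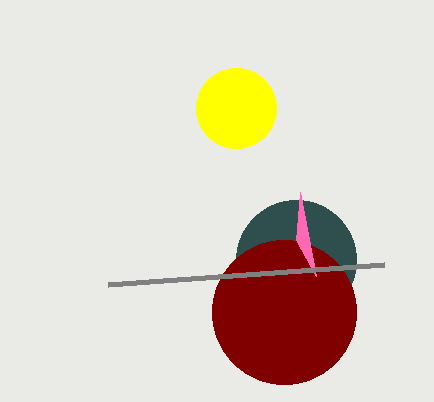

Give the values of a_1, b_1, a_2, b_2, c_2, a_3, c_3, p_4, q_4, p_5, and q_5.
a_1 = 236; b_1 = 108; a_2 = 296; b_2 = 260; c_2 = 60; a_3 = 284; c_3 = 72; p_4 = 316; q_4 = 276; p_5 = 108; q_5 = 284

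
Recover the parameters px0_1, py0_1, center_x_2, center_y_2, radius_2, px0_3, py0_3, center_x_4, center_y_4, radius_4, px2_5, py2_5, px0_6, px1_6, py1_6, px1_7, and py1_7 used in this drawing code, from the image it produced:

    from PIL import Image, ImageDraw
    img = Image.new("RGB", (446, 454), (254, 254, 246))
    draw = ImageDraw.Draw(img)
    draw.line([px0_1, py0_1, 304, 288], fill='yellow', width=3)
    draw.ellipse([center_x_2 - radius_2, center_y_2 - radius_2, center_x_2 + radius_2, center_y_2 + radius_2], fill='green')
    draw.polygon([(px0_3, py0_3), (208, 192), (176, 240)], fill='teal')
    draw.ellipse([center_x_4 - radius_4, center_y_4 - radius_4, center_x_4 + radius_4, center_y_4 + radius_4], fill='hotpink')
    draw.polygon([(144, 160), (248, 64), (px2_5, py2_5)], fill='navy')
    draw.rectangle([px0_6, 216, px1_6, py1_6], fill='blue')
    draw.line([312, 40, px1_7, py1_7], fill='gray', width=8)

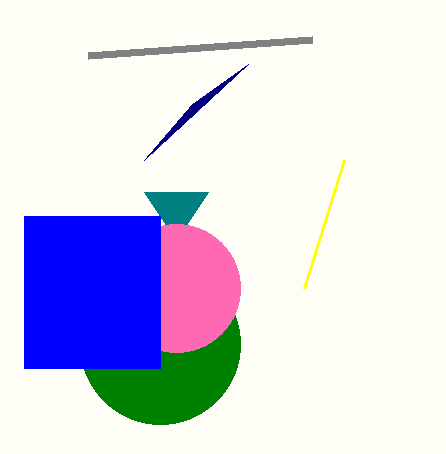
px0_1 = 344
py0_1 = 160
center_x_2 = 160
center_y_2 = 344
radius_2 = 80
px0_3 = 144
py0_3 = 192
center_x_4 = 176
center_y_4 = 288
radius_4 = 64
px2_5 = 192
py2_5 = 104
px0_6 = 24
px1_6 = 160
py1_6 = 368
px1_7 = 88
py1_7 = 56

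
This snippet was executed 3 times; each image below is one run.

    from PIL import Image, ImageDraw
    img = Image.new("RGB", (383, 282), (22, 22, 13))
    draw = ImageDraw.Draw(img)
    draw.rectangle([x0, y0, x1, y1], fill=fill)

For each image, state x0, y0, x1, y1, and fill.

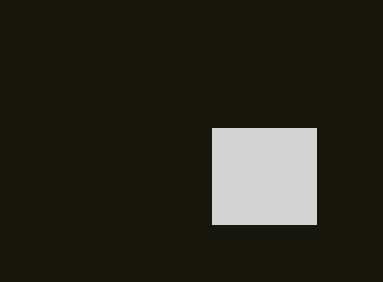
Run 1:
x0 = 212; y0 = 128; x1 = 316; y1 = 224; fill = 'lightgray'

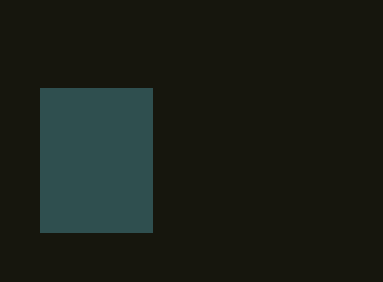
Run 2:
x0 = 40; y0 = 88; x1 = 152; y1 = 232; fill = 'darkslategray'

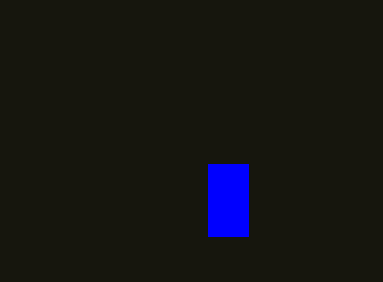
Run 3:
x0 = 208, y0 = 164, x1 = 248, y1 = 236, fill = 'blue'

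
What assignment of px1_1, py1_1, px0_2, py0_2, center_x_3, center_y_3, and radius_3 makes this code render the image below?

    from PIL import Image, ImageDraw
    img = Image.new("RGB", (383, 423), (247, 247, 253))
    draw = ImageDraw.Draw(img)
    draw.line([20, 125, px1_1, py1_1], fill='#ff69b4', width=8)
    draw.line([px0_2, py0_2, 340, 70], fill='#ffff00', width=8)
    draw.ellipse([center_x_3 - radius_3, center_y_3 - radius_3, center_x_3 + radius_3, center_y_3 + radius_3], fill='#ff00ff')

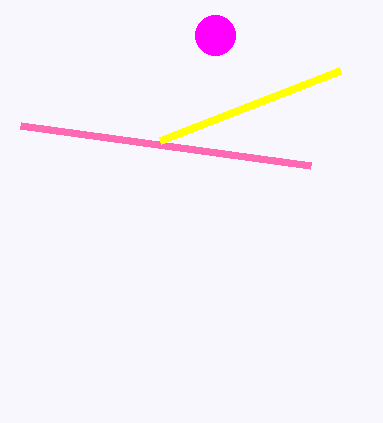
px1_1 = 310; py1_1 = 165; px0_2 = 160; py0_2 = 140; center_x_3 = 215; center_y_3 = 35; radius_3 = 20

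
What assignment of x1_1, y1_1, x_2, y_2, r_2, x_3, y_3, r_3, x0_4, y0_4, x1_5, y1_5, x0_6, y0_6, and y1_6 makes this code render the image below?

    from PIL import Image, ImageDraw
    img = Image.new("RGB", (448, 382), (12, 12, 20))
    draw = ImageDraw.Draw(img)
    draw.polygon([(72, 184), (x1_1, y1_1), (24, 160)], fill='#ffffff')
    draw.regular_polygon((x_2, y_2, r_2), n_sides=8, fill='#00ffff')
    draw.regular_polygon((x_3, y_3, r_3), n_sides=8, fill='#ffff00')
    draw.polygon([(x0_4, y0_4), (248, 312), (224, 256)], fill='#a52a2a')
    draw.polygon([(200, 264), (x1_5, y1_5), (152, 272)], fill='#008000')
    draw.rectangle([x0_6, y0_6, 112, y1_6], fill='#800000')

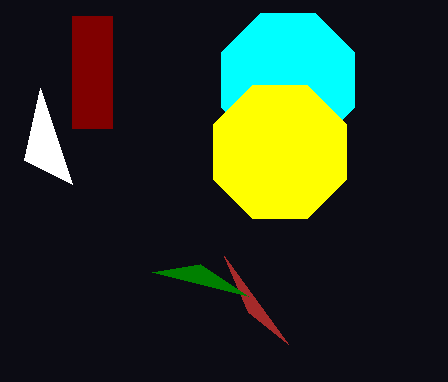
x1_1 = 40; y1_1 = 88; x_2 = 288; y_2 = 80; r_2 = 72; x_3 = 280; y_3 = 152; r_3 = 72; x0_4 = 288; y0_4 = 344; x1_5 = 248; y1_5 = 296; x0_6 = 72; y0_6 = 16; y1_6 = 128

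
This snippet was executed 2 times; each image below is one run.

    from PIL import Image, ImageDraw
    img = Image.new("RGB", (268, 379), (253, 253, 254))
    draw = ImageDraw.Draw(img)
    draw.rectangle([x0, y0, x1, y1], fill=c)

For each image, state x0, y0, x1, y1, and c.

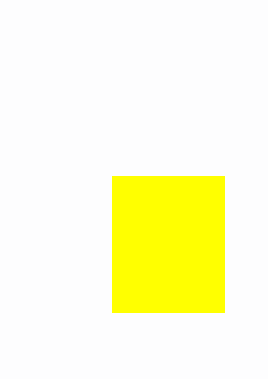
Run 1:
x0 = 112
y0 = 176
x1 = 224
y1 = 312
c = 'yellow'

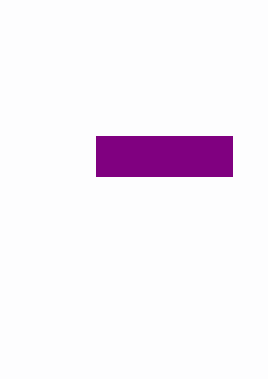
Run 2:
x0 = 96, y0 = 136, x1 = 232, y1 = 176, c = 'purple'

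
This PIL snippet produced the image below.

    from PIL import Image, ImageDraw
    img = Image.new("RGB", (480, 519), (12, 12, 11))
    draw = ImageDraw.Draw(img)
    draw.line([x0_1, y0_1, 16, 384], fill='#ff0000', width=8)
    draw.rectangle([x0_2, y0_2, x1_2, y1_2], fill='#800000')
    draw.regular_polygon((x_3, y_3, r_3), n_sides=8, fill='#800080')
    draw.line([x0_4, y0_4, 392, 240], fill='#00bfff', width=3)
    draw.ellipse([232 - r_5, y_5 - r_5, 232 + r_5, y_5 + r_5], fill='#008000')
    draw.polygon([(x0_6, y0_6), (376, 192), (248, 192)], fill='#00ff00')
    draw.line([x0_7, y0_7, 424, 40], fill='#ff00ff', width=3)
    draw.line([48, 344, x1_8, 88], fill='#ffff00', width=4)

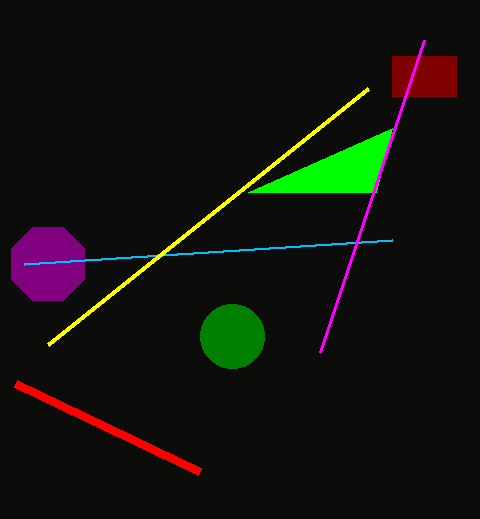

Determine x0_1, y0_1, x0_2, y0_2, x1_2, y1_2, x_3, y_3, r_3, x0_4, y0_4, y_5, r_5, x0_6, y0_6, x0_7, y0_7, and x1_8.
x0_1 = 200
y0_1 = 472
x0_2 = 392
y0_2 = 56
x1_2 = 456
y1_2 = 96
x_3 = 48
y_3 = 264
r_3 = 40
x0_4 = 24
y0_4 = 264
y_5 = 336
r_5 = 32
x0_6 = 392
y0_6 = 128
x0_7 = 320
y0_7 = 352
x1_8 = 368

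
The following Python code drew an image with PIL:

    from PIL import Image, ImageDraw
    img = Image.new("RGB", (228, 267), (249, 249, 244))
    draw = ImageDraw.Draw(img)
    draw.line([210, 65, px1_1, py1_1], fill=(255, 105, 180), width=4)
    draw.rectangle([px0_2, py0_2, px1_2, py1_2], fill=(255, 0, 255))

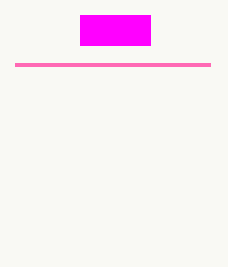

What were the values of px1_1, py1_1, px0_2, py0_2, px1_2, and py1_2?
px1_1 = 15
py1_1 = 65
px0_2 = 80
py0_2 = 15
px1_2 = 150
py1_2 = 45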